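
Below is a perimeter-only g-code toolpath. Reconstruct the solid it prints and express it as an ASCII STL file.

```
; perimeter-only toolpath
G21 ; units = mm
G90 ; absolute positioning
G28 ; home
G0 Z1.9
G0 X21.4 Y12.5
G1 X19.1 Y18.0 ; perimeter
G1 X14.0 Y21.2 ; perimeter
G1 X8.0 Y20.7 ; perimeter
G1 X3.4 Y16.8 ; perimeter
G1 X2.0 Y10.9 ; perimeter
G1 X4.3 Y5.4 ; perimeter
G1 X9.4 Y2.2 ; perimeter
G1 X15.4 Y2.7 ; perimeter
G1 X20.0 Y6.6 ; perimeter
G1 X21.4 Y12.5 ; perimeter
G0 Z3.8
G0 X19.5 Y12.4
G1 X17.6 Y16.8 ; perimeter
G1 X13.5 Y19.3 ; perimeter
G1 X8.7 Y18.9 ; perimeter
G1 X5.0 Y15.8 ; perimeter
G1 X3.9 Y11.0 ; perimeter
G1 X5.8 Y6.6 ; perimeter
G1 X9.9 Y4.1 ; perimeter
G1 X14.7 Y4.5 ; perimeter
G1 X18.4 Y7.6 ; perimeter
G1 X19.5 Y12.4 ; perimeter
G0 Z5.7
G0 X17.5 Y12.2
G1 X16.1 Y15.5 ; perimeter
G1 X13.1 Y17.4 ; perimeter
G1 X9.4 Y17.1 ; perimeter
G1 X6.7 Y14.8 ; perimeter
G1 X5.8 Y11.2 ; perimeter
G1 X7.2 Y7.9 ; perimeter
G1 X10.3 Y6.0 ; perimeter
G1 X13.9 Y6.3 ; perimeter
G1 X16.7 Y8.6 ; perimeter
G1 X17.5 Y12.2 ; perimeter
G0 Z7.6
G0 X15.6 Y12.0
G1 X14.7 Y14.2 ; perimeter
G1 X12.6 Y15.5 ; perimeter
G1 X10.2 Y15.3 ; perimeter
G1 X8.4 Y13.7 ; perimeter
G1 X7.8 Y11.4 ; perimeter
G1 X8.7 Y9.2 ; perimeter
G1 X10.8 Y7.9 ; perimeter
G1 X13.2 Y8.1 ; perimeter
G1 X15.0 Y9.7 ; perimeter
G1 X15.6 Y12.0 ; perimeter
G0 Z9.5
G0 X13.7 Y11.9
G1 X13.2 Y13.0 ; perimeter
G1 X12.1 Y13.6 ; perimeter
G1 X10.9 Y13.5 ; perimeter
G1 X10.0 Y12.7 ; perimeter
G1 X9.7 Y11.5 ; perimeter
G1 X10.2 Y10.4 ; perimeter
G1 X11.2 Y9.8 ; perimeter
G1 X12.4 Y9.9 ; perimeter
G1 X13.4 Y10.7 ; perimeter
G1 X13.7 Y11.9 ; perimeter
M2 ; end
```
solid part
  facet normal 0.0000 0.0000 -1.0000
    outer loop
      vertex 14.4 23.1 0.0
      vertex 20.6 19.3 0.0
      vertex 23.4 12.7 0.0
    endloop
  endfacet
  facet normal 0.0000 0.0000 -1.0000
    outer loop
      vertex 7.2 22.5 0.0
      vertex 14.4 23.1 0.0
      vertex 23.4 12.7 0.0
    endloop
  endfacet
  facet normal 0.0000 0.0000 -1.0000
    outer loop
      vertex 1.7 17.8 0.0
      vertex 7.2 22.5 0.0
      vertex 23.4 12.7 0.0
    endloop
  endfacet
  facet normal 0.0000 0.0000 -1.0000
    outer loop
      vertex 0.0 10.7 0.0
      vertex 1.7 17.8 0.0
      vertex 23.4 12.7 0.0
    endloop
  endfacet
  facet normal 0.0000 0.0000 -1.0000
    outer loop
      vertex 2.8 4.1 0.0
      vertex 0.0 10.7 0.0
      vertex 23.4 12.7 0.0
    endloop
  endfacet
  facet normal 0.0000 0.0000 -1.0000
    outer loop
      vertex 9.0 0.3 0.0
      vertex 2.8 4.1 0.0
      vertex 23.4 12.7 0.0
    endloop
  endfacet
  facet normal 0.0000 0.0000 -1.0000
    outer loop
      vertex 16.2 0.9 0.0
      vertex 9.0 0.3 0.0
      vertex 23.4 12.7 0.0
    endloop
  endfacet
  facet normal 0.0000 0.0000 -1.0000
    outer loop
      vertex 21.7 5.6 0.0
      vertex 16.2 0.9 0.0
      vertex 23.4 12.7 0.0
    endloop
  endfacet
  facet normal 0.6578 0.2791 0.6996
    outer loop
      vertex 23.4 12.7 0.0
      vertex 20.6 19.3 0.0
      vertex 11.7 11.7 11.4
    endloop
  endfacet
  facet normal 0.3739 0.6100 0.6986
    outer loop
      vertex 20.6 19.3 0.0
      vertex 14.4 23.1 0.0
      vertex 11.7 11.7 11.4
    endloop
  endfacet
  facet normal -0.0594 0.7129 0.6988
    outer loop
      vertex 14.4 23.1 0.0
      vertex 7.2 22.5 0.0
      vertex 11.7 11.7 11.4
    endloop
  endfacet
  facet normal -0.4648 0.5439 0.6987
    outer loop
      vertex 7.2 22.5 0.0
      vertex 1.7 17.8 0.0
      vertex 11.7 11.7 11.4
    endloop
  endfacet
  facet normal -0.6954 0.1665 0.6991
    outer loop
      vertex 1.7 17.8 0.0
      vertex 0.0 10.7 0.0
      vertex 11.7 11.7 11.4
    endloop
  endfacet
  facet normal -0.6578 -0.2791 0.6996
    outer loop
      vertex 0.0 10.7 0.0
      vertex 2.8 4.1 0.0
      vertex 11.7 11.7 11.4
    endloop
  endfacet
  facet normal -0.3739 -0.6100 0.6986
    outer loop
      vertex 2.8 4.1 0.0
      vertex 9.0 0.3 0.0
      vertex 11.7 11.7 11.4
    endloop
  endfacet
  facet normal 0.0594 -0.7129 0.6988
    outer loop
      vertex 9.0 0.3 0.0
      vertex 16.2 0.9 0.0
      vertex 11.7 11.7 11.4
    endloop
  endfacet
  facet normal 0.4648 -0.5439 0.6987
    outer loop
      vertex 16.2 0.9 0.0
      vertex 21.7 5.6 0.0
      vertex 11.7 11.7 11.4
    endloop
  endfacet
  facet normal 0.6954 -0.1665 0.6991
    outer loop
      vertex 21.7 5.6 0.0
      vertex 23.4 12.7 0.0
      vertex 11.7 11.7 11.4
    endloop
  endfacet
endsolid part

The G0 Z moves step by Δz≈1.9 mm. The G1 loops shrink linearly with z, so the solid tapers from its base footprint up to z≈11.4. Closing with a flat bottom cap and the tapered top and triangulating gives 18 facets — a regular 10-sided pyramid, base circumscribed radius ≈ 11.7 mm, apex at z ≈ 11.4 mm.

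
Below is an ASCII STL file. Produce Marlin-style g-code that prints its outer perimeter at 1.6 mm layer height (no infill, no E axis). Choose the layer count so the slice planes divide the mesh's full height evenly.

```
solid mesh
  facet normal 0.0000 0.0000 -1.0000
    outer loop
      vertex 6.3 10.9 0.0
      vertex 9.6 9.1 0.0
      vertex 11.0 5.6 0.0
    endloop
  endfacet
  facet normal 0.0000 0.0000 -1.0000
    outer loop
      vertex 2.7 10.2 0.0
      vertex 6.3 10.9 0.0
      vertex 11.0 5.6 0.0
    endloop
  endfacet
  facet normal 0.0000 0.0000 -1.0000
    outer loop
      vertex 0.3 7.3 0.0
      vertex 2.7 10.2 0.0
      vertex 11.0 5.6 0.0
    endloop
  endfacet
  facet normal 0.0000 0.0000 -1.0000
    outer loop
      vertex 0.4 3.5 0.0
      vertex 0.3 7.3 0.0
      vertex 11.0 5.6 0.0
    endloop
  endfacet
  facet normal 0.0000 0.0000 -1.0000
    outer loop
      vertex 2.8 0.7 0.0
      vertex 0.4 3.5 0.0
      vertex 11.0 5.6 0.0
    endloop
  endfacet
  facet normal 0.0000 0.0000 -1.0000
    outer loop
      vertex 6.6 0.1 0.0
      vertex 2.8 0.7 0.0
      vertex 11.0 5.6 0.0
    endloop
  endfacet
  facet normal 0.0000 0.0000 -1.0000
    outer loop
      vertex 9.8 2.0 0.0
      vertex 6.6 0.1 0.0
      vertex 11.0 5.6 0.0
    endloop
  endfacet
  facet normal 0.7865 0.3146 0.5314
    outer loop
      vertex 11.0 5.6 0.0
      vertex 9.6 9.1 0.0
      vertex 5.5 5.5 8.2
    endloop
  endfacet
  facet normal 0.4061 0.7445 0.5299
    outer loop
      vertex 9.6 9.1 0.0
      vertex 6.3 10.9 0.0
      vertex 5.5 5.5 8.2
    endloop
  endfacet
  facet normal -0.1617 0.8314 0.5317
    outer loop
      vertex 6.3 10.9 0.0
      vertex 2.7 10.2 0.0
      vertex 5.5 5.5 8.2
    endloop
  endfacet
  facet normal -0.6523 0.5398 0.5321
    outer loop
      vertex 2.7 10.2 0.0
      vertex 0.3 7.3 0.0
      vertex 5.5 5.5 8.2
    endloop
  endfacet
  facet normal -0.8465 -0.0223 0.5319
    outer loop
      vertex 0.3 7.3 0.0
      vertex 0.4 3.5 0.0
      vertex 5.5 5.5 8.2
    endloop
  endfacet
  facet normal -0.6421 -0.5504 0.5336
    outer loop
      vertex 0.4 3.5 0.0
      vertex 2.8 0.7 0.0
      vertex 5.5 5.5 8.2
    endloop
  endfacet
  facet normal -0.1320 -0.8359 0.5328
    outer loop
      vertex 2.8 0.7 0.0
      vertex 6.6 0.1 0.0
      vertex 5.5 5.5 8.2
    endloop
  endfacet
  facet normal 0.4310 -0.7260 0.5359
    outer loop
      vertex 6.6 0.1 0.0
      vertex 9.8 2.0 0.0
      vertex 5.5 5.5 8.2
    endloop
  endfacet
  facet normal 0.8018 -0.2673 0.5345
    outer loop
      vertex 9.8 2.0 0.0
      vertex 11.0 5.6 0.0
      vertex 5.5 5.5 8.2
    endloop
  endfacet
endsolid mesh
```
; perimeter-only toolpath
G21 ; units = mm
G90 ; absolute positioning
G28 ; home
; layer 1
G0 Z1.6
G0 X9.9 Y5.6
G1 X8.8 Y8.4
G1 X6.1 Y9.8
G1 X3.3 Y9.3
G1 X1.3 Y6.9
G1 X1.4 Y3.9
G1 X3.3 Y1.7
G1 X6.4 Y1.2
G1 X8.9 Y2.7
G1 X9.9 Y5.6
; layer 2
G0 Z3.3
G0 X8.8 Y5.6
G1 X8.0 Y7.7
G1 X6.0 Y8.7
G1 X3.8 Y8.3
G1 X2.4 Y6.6
G1 X2.4 Y4.3
G1 X3.9 Y2.6
G1 X6.2 Y2.3
G1 X8.1 Y3.4
G1 X8.8 Y5.6
; layer 3
G0 Z4.9
G0 X7.7 Y5.5
G1 X7.1 Y6.9
G1 X5.8 Y7.7
G1 X4.4 Y7.4
G1 X3.4 Y6.2
G1 X3.5 Y4.7
G1 X4.4 Y3.6
G1 X5.9 Y3.3
G1 X7.2 Y4.1
G1 X7.7 Y5.5
; layer 4
G0 Z6.6
G0 X6.6 Y5.5
G1 X6.3 Y6.2
G1 X5.7 Y6.6
G1 X4.9 Y6.4
G1 X4.5 Y5.9
G1 X4.5 Y5.1
G1 X5.0 Y4.5
G1 X5.7 Y4.4
G1 X6.4 Y4.8
G1 X6.6 Y5.5
M2 ; end

The solid is a regular 9-sided pyramid, base circumscribed radius ≈ 5.5 mm, apex at z ≈ 8.2 mm. Slicing at Δz = 1.6 mm — 5 equal slices spanning the solid's height, so layer i sits at z = i·h/5 — gives 4 non-empty perimeters. Each is a 9-segment closed polygon; G0 lifts to the layer z and rapids to the start vertex, then G1 traces the edges. The cross-section shrinks linearly with z (the slice at the apex is degenerate and omitted).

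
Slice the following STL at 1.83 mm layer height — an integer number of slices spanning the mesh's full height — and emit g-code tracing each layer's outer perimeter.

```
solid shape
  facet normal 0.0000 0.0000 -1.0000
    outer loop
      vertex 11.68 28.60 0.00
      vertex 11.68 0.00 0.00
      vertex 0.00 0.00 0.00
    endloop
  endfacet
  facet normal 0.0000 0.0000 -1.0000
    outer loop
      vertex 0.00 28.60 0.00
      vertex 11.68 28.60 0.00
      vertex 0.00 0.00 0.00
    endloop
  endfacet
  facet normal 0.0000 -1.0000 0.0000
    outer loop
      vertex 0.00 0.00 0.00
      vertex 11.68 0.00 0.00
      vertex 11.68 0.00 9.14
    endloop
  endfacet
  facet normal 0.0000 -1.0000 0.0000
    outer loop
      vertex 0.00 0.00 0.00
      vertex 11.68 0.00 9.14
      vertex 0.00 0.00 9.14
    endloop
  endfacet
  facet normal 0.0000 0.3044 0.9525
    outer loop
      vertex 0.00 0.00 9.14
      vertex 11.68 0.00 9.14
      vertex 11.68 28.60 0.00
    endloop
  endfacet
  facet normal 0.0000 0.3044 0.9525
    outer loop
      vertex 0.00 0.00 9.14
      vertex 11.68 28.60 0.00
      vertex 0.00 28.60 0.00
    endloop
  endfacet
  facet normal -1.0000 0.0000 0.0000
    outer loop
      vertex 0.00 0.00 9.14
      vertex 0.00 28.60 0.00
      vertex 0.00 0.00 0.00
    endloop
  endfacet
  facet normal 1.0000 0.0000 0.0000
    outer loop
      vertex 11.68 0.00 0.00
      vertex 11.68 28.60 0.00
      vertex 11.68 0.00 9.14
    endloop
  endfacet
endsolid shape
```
; perimeter-only toolpath
G21 ; units = mm
G90 ; absolute positioning
G28 ; home
; layer 1
G0 Z1.83
G0 X0.00 Y0.00
G1 X11.68 Y0.00
G1 X11.68 Y22.88
G1 X0.00 Y22.88
G1 X0.00 Y0.00
; layer 2
G0 Z3.66
G0 X0.00 Y0.00
G1 X11.68 Y0.00
G1 X11.68 Y17.16
G1 X0.00 Y17.16
G1 X0.00 Y0.00
; layer 3
G0 Z5.48
G0 X0.00 Y0.00
G1 X11.68 Y0.00
G1 X11.68 Y11.44
G1 X0.00 Y11.44
G1 X0.00 Y0.00
; layer 4
G0 Z7.31
G0 X0.00 Y0.00
G1 X11.68 Y0.00
G1 X11.68 Y5.72
G1 X0.00 Y5.72
G1 X0.00 Y0.00
M2 ; end

The solid is a wedge (ramp): 11.7 × 28.6 mm base, rising to 9.14 mm along the y=0 edge and sloping linearly to z=0 at y=28.6. Slicing at Δz = 1.83 mm — 5 equal slices spanning the solid's height, so layer i sits at z = i·h/5 — gives 4 non-empty perimeters. Each is a 4-segment closed polygon; G0 lifts to the layer z and rapids to the start vertex, then G1 traces the edges. The cross-section shrinks linearly with z (the slice at the apex is degenerate and omitted).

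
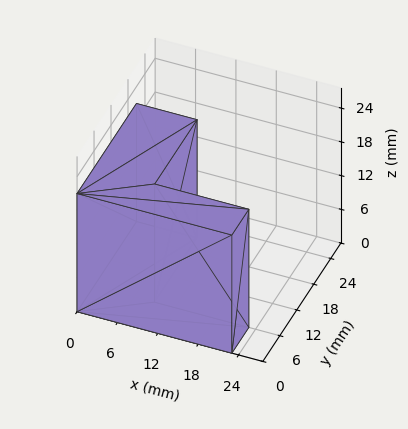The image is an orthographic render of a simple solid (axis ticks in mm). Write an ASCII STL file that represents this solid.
Reading the render: the shape is an L-shaped prism: outer 23 × 21 mm, arm thicknesses ≈ 6 mm (horizontal) and 9 mm (vertical), extruded 21 mm in z (dimensions read to the nearest mm from the axis ticks). For the STL, each face is triangulated and given an outward normal.

solid part
  facet normal 0.0000 0.0000 -1.0000
    outer loop
      vertex 23.000 6.000 0.000
      vertex 23.000 0.000 0.000
      vertex 0.000 0.000 0.000
    endloop
  endfacet
  facet normal 0.0000 0.0000 -1.0000
    outer loop
      vertex 9.000 6.000 0.000
      vertex 23.000 6.000 0.000
      vertex 0.000 0.000 0.000
    endloop
  endfacet
  facet normal 0.0000 0.0000 -1.0000
    outer loop
      vertex 9.000 21.000 0.000
      vertex 9.000 6.000 0.000
      vertex 0.000 0.000 0.000
    endloop
  endfacet
  facet normal 0.0000 0.0000 -1.0000
    outer loop
      vertex 0.000 21.000 0.000
      vertex 9.000 21.000 0.000
      vertex 0.000 0.000 0.000
    endloop
  endfacet
  facet normal 0.0000 0.0000 1.0000
    outer loop
      vertex 0.000 0.000 21.000
      vertex 23.000 0.000 21.000
      vertex 23.000 6.000 21.000
    endloop
  endfacet
  facet normal 0.0000 0.0000 1.0000
    outer loop
      vertex 0.000 0.000 21.000
      vertex 23.000 6.000 21.000
      vertex 9.000 6.000 21.000
    endloop
  endfacet
  facet normal 0.0000 0.0000 1.0000
    outer loop
      vertex 0.000 0.000 21.000
      vertex 9.000 6.000 21.000
      vertex 9.000 21.000 21.000
    endloop
  endfacet
  facet normal 0.0000 0.0000 1.0000
    outer loop
      vertex 0.000 0.000 21.000
      vertex 9.000 21.000 21.000
      vertex 0.000 21.000 21.000
    endloop
  endfacet
  facet normal 0.0000 -1.0000 0.0000
    outer loop
      vertex 0.000 0.000 0.000
      vertex 23.000 0.000 0.000
      vertex 23.000 0.000 21.000
    endloop
  endfacet
  facet normal 0.0000 -1.0000 0.0000
    outer loop
      vertex 0.000 0.000 0.000
      vertex 23.000 0.000 21.000
      vertex 0.000 0.000 21.000
    endloop
  endfacet
  facet normal 1.0000 0.0000 0.0000
    outer loop
      vertex 23.000 0.000 0.000
      vertex 23.000 6.000 0.000
      vertex 23.000 6.000 21.000
    endloop
  endfacet
  facet normal 1.0000 0.0000 0.0000
    outer loop
      vertex 23.000 0.000 0.000
      vertex 23.000 6.000 21.000
      vertex 23.000 0.000 21.000
    endloop
  endfacet
  facet normal 0.0000 1.0000 0.0000
    outer loop
      vertex 23.000 6.000 0.000
      vertex 9.000 6.000 0.000
      vertex 9.000 6.000 21.000
    endloop
  endfacet
  facet normal 0.0000 1.0000 0.0000
    outer loop
      vertex 23.000 6.000 0.000
      vertex 9.000 6.000 21.000
      vertex 23.000 6.000 21.000
    endloop
  endfacet
  facet normal 1.0000 0.0000 0.0000
    outer loop
      vertex 9.000 6.000 0.000
      vertex 9.000 21.000 0.000
      vertex 9.000 21.000 21.000
    endloop
  endfacet
  facet normal 1.0000 0.0000 0.0000
    outer loop
      vertex 9.000 6.000 0.000
      vertex 9.000 21.000 21.000
      vertex 9.000 6.000 21.000
    endloop
  endfacet
  facet normal 0.0000 1.0000 0.0000
    outer loop
      vertex 9.000 21.000 0.000
      vertex 0.000 21.000 0.000
      vertex 0.000 21.000 21.000
    endloop
  endfacet
  facet normal 0.0000 1.0000 0.0000
    outer loop
      vertex 9.000 21.000 0.000
      vertex 0.000 21.000 21.000
      vertex 9.000 21.000 21.000
    endloop
  endfacet
  facet normal -1.0000 0.0000 0.0000
    outer loop
      vertex 0.000 21.000 0.000
      vertex 0.000 0.000 0.000
      vertex 0.000 0.000 21.000
    endloop
  endfacet
  facet normal -1.0000 0.0000 0.0000
    outer loop
      vertex 0.000 21.000 0.000
      vertex 0.000 0.000 21.000
      vertex 0.000 21.000 21.000
    endloop
  endfacet
endsolid part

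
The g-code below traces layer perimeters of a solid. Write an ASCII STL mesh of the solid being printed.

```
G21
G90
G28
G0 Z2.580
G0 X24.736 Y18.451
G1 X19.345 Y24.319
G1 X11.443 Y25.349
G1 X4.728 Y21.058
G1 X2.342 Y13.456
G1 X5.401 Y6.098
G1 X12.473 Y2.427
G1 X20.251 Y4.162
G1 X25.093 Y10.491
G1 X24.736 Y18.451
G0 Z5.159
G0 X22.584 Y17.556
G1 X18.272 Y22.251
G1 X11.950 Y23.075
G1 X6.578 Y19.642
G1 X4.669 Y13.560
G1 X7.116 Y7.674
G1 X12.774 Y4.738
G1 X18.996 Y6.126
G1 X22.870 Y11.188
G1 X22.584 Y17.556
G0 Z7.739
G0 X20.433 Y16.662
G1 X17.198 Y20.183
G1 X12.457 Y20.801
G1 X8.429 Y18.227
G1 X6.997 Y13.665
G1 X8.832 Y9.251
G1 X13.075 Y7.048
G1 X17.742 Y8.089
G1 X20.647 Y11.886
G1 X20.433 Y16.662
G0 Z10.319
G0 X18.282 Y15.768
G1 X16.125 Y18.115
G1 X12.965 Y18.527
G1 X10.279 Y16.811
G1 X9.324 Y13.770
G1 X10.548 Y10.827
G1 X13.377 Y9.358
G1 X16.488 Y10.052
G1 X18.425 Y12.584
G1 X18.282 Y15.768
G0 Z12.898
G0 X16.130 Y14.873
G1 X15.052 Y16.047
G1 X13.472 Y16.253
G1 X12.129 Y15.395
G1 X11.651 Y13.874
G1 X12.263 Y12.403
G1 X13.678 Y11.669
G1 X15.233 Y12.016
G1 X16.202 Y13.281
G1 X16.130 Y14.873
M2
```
solid part
  facet normal 0.0000 0.0000 -1.0000
    outer loop
      vertex 10.936 27.623 0.000
      vertex 20.418 26.387 0.000
      vertex 26.887 19.345 0.000
    endloop
  endfacet
  facet normal 0.0000 0.0000 -1.0000
    outer loop
      vertex 2.878 22.474 0.000
      vertex 10.936 27.623 0.000
      vertex 26.887 19.345 0.000
    endloop
  endfacet
  facet normal 0.0000 0.0000 -1.0000
    outer loop
      vertex 0.014 13.351 0.000
      vertex 2.878 22.474 0.000
      vertex 26.887 19.345 0.000
    endloop
  endfacet
  facet normal 0.0000 0.0000 -1.0000
    outer loop
      vertex 3.685 4.522 0.000
      vertex 0.014 13.351 0.000
      vertex 26.887 19.345 0.000
    endloop
  endfacet
  facet normal 0.0000 0.0000 -1.0000
    outer loop
      vertex 12.172 0.117 0.000
      vertex 3.685 4.522 0.000
      vertex 26.887 19.345 0.000
    endloop
  endfacet
  facet normal 0.0000 0.0000 -1.0000
    outer loop
      vertex 21.505 2.199 0.000
      vertex 12.172 0.117 0.000
      vertex 26.887 19.345 0.000
    endloop
  endfacet
  facet normal 0.0000 0.0000 -1.0000
    outer loop
      vertex 27.316 9.793 0.000
      vertex 21.505 2.199 0.000
      vertex 26.887 19.345 0.000
    endloop
  endfacet
  facet normal 0.5615 0.5158 0.6471
    outer loop
      vertex 26.887 19.345 0.000
      vertex 20.418 26.387 0.000
      vertex 13.979 13.979 15.478
    endloop
  endfacet
  facet normal 0.0986 0.7560 0.6471
    outer loop
      vertex 20.418 26.387 0.000
      vertex 10.936 27.623 0.000
      vertex 13.979 13.979 15.478
    endloop
  endfacet
  facet normal -0.4105 0.6425 0.6471
    outer loop
      vertex 10.936 27.623 0.000
      vertex 2.878 22.474 0.000
      vertex 13.979 13.979 15.478
    endloop
  endfacet
  facet normal -0.7274 0.2284 0.6471
    outer loop
      vertex 2.878 22.474 0.000
      vertex 0.014 13.351 0.000
      vertex 13.979 13.979 15.478
    endloop
  endfacet
  facet normal -0.7040 -0.2927 0.6471
    outer loop
      vertex 0.014 13.351 0.000
      vertex 3.685 4.522 0.000
      vertex 13.979 13.979 15.478
    endloop
  endfacet
  facet normal -0.3512 -0.6767 0.6471
    outer loop
      vertex 3.685 4.522 0.000
      vertex 12.172 0.117 0.000
      vertex 13.979 13.979 15.478
    endloop
  endfacet
  facet normal 0.1660 -0.7441 0.6471
    outer loop
      vertex 12.172 0.117 0.000
      vertex 21.505 2.199 0.000
      vertex 13.979 13.979 15.478
    endloop
  endfacet
  facet normal 0.6055 -0.4633 0.6471
    outer loop
      vertex 21.505 2.199 0.000
      vertex 27.316 9.793 0.000
      vertex 13.979 13.979 15.478
    endloop
  endfacet
  facet normal 0.7617 0.0342 0.6471
    outer loop
      vertex 27.316 9.793 0.000
      vertex 26.887 19.345 0.000
      vertex 13.979 13.979 15.478
    endloop
  endfacet
endsolid part

The G0 Z moves step by Δz≈2.580 mm. The G1 loops shrink linearly with z, so the solid tapers from its base footprint up to z≈15.5. Closing with a flat bottom cap and the tapered top and triangulating gives 16 facets — a regular 9-sided pyramid, base circumscribed radius ≈ 14 mm, apex at z ≈ 15.5 mm.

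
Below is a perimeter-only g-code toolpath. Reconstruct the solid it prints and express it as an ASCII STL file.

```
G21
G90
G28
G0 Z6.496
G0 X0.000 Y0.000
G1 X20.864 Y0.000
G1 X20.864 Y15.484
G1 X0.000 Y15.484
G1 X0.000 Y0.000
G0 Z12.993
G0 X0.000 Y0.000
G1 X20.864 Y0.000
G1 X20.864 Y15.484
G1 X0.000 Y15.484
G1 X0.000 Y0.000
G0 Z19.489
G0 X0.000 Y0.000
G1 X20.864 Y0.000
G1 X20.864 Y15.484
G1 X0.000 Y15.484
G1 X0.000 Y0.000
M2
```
solid part
  facet normal 0.0000 0.0000 -1.0000
    outer loop
      vertex 20.864 15.484 0.000
      vertex 20.864 0.000 0.000
      vertex 0.000 0.000 0.000
    endloop
  endfacet
  facet normal 0.0000 0.0000 -1.0000
    outer loop
      vertex 0.000 15.484 0.000
      vertex 20.864 15.484 0.000
      vertex 0.000 0.000 0.000
    endloop
  endfacet
  facet normal 0.0000 0.0000 1.0000
    outer loop
      vertex 0.000 0.000 19.489
      vertex 20.864 0.000 19.489
      vertex 20.864 15.484 19.489
    endloop
  endfacet
  facet normal 0.0000 0.0000 1.0000
    outer loop
      vertex 0.000 0.000 19.489
      vertex 20.864 15.484 19.489
      vertex 0.000 15.484 19.489
    endloop
  endfacet
  facet normal 0.0000 -1.0000 0.0000
    outer loop
      vertex 0.000 0.000 0.000
      vertex 20.864 0.000 0.000
      vertex 20.864 0.000 19.489
    endloop
  endfacet
  facet normal 0.0000 -1.0000 0.0000
    outer loop
      vertex 0.000 0.000 0.000
      vertex 20.864 0.000 19.489
      vertex 0.000 0.000 19.489
    endloop
  endfacet
  facet normal 0.0000 1.0000 0.0000
    outer loop
      vertex 20.864 15.484 19.489
      vertex 20.864 15.484 0.000
      vertex 0.000 15.484 0.000
    endloop
  endfacet
  facet normal 0.0000 1.0000 0.0000
    outer loop
      vertex 0.000 15.484 19.489
      vertex 20.864 15.484 19.489
      vertex 0.000 15.484 0.000
    endloop
  endfacet
  facet normal -1.0000 0.0000 0.0000
    outer loop
      vertex 0.000 15.484 19.489
      vertex 0.000 15.484 0.000
      vertex 0.000 0.000 0.000
    endloop
  endfacet
  facet normal -1.0000 0.0000 0.0000
    outer loop
      vertex 0.000 0.000 19.489
      vertex 0.000 15.484 19.489
      vertex 0.000 0.000 0.000
    endloop
  endfacet
  facet normal 1.0000 0.0000 0.0000
    outer loop
      vertex 20.864 0.000 0.000
      vertex 20.864 15.484 0.000
      vertex 20.864 15.484 19.489
    endloop
  endfacet
  facet normal 1.0000 0.0000 0.0000
    outer loop
      vertex 20.864 0.000 0.000
      vertex 20.864 15.484 19.489
      vertex 20.864 0.000 19.489
    endloop
  endfacet
endsolid part

The G0 Z moves step by Δz≈6.496 mm. Every layer's G1 loop is the same polygon, so the solid is a straight extrusion of it from z=0 to z≈19.5. Closing with flat bottom and top caps and triangulating gives 12 facets — a rectangular box, roughly 20.9 × 15.5 mm footprint and 19.5 mm tall.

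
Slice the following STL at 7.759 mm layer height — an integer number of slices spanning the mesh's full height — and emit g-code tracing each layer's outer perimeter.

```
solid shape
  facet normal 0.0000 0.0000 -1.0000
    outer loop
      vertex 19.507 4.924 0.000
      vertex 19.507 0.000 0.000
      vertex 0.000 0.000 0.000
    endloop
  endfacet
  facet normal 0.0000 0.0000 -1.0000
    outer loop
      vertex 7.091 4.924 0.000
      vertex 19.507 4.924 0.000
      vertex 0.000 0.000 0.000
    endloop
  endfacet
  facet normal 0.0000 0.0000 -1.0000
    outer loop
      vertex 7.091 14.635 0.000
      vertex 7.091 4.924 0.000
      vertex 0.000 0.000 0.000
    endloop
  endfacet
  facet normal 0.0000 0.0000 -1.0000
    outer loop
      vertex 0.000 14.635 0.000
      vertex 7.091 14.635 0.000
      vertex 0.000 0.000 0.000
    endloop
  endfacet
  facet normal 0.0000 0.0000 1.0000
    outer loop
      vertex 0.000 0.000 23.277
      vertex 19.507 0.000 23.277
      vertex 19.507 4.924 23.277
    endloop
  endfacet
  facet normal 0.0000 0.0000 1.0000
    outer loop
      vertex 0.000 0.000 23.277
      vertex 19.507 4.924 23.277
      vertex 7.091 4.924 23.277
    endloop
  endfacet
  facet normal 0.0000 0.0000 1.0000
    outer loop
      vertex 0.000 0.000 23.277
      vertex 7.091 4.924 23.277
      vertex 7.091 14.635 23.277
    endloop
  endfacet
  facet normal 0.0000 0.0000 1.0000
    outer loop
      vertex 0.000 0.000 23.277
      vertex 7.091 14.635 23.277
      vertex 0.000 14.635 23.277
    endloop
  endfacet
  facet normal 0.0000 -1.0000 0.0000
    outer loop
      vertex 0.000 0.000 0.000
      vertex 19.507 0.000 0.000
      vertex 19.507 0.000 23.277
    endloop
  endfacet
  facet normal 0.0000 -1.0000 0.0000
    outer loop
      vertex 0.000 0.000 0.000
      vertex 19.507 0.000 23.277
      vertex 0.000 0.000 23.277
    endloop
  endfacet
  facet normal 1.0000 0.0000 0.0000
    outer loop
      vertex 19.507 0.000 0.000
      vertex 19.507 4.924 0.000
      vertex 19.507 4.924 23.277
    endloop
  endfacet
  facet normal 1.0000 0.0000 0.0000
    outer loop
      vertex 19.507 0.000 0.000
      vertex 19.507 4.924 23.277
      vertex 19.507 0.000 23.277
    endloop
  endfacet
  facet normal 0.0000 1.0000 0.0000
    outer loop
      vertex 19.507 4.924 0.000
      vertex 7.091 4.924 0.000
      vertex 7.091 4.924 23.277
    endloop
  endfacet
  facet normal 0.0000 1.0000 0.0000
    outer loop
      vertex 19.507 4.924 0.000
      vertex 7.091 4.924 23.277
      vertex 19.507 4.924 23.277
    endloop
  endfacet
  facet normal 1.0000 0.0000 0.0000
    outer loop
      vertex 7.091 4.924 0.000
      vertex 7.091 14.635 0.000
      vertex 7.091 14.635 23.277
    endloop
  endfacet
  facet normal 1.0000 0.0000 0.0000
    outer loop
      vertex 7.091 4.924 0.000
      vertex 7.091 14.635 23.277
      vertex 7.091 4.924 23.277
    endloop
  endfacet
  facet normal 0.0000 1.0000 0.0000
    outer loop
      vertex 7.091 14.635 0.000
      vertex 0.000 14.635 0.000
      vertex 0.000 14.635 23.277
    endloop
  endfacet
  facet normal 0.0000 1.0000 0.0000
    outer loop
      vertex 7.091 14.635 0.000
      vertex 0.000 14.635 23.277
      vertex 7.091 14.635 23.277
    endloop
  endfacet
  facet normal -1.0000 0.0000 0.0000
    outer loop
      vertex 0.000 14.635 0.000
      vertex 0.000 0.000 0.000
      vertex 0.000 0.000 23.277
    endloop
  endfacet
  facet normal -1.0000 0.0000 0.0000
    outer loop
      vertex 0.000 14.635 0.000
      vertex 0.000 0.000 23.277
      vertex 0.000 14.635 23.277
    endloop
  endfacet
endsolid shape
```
; perimeter-only toolpath
G21 ; units = mm
G90 ; absolute positioning
G28 ; home
; layer 1
G0 Z7.759
G0 X0.000 Y0.000
G1 X19.507 Y0.000
G1 X19.507 Y4.924
G1 X7.091 Y4.924
G1 X7.091 Y14.635
G1 X0.000 Y14.635
G1 X0.000 Y0.000
; layer 2
G0 Z15.518
G0 X0.000 Y0.000
G1 X19.507 Y0.000
G1 X19.507 Y4.924
G1 X7.091 Y4.924
G1 X7.091 Y14.635
G1 X0.000 Y14.635
G1 X0.000 Y0.000
; layer 3
G0 Z23.277
G0 X0.000 Y0.000
G1 X19.507 Y0.000
G1 X19.507 Y4.924
G1 X7.091 Y4.924
G1 X7.091 Y14.635
G1 X0.000 Y14.635
G1 X0.000 Y0.000
M2 ; end

The solid is an L-shaped prism: outer 19.5 × 14.6 mm, arm thicknesses ≈ 4.92 mm (horizontal) and 7.09 mm (vertical), extruded 23.3 mm in z. Slicing at Δz = 7.759 mm — 3 equal slices spanning the solid's height, so layer i sits at z = i·h/3 — gives 3 non-empty perimeters. Each is a 6-segment closed polygon; G0 lifts to the layer z and rapids to the start vertex, then G1 traces the edges.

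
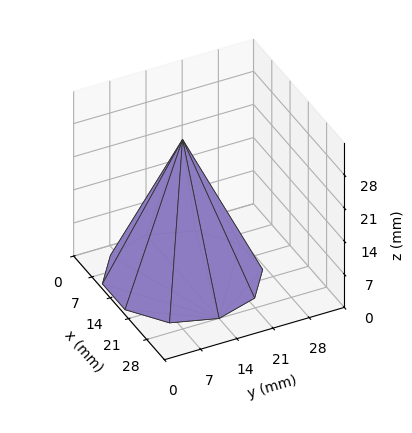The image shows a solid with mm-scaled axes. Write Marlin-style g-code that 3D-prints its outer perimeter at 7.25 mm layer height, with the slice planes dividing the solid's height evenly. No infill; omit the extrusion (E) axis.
Reading the render: the shape is a regular 10-sided pyramid, base circumscribed radius ≈ 14 mm, apex at z ≈ 29 mm (dimensions read to the nearest mm from the axis ticks). For the g-code, the solid's height is divided into equal slices at the stated Δz and each level perimeter traced with G1 moves after a G0 lift.

; perimeter-only toolpath
G21 ; units = mm
G90 ; absolute positioning
G28 ; home
; layer 1
G0 Z7.25
G0 X24.50 Y14.00
G1 X22.50 Y20.17
G1 X17.25 Y23.98
G1 X10.75 Y23.98
G1 X5.50 Y20.17
G1 X3.50 Y14.00
G1 X5.50 Y7.83
G1 X10.75 Y4.02
G1 X17.25 Y4.02
G1 X22.50 Y7.83
G1 X24.50 Y14.00
; layer 2
G0 Z14.50
G0 X21.00 Y14.00
G1 X19.66 Y18.12
G1 X16.16 Y20.66
G1 X11.84 Y20.66
G1 X8.34 Y18.12
G1 X7.00 Y14.00
G1 X8.34 Y9.88
G1 X11.84 Y7.34
G1 X16.16 Y7.34
G1 X19.66 Y9.88
G1 X21.00 Y14.00
; layer 3
G0 Z21.75
G0 X17.50 Y14.00
G1 X16.83 Y16.06
G1 X15.08 Y17.33
G1 X12.92 Y17.33
G1 X11.17 Y16.06
G1 X10.50 Y14.00
G1 X11.17 Y11.94
G1 X12.92 Y10.67
G1 X15.08 Y10.67
G1 X16.83 Y11.94
G1 X17.50 Y14.00
M2 ; end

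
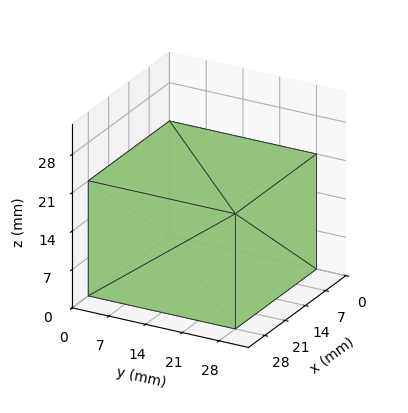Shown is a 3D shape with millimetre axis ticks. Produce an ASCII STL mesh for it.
Reading the render: the shape is a rectangular box, roughly 28 × 28 mm footprint and 21 mm tall (dimensions read to the nearest mm from the axis ticks). For the STL, each face is triangulated and given an outward normal.

solid part
  facet normal 0.0000 0.0000 -1.0000
    outer loop
      vertex 28.00 28.00 0.00
      vertex 28.00 0.00 0.00
      vertex 0.00 0.00 0.00
    endloop
  endfacet
  facet normal 0.0000 0.0000 -1.0000
    outer loop
      vertex 0.00 28.00 0.00
      vertex 28.00 28.00 0.00
      vertex 0.00 0.00 0.00
    endloop
  endfacet
  facet normal 0.0000 0.0000 1.0000
    outer loop
      vertex 0.00 0.00 21.00
      vertex 28.00 0.00 21.00
      vertex 28.00 28.00 21.00
    endloop
  endfacet
  facet normal 0.0000 0.0000 1.0000
    outer loop
      vertex 0.00 0.00 21.00
      vertex 28.00 28.00 21.00
      vertex 0.00 28.00 21.00
    endloop
  endfacet
  facet normal 0.0000 -1.0000 0.0000
    outer loop
      vertex 0.00 0.00 0.00
      vertex 28.00 0.00 0.00
      vertex 28.00 0.00 21.00
    endloop
  endfacet
  facet normal 0.0000 -1.0000 0.0000
    outer loop
      vertex 0.00 0.00 0.00
      vertex 28.00 0.00 21.00
      vertex 0.00 0.00 21.00
    endloop
  endfacet
  facet normal 0.0000 1.0000 0.0000
    outer loop
      vertex 28.00 28.00 21.00
      vertex 28.00 28.00 0.00
      vertex 0.00 28.00 0.00
    endloop
  endfacet
  facet normal 0.0000 1.0000 0.0000
    outer loop
      vertex 0.00 28.00 21.00
      vertex 28.00 28.00 21.00
      vertex 0.00 28.00 0.00
    endloop
  endfacet
  facet normal -1.0000 0.0000 0.0000
    outer loop
      vertex 0.00 28.00 21.00
      vertex 0.00 28.00 0.00
      vertex 0.00 0.00 0.00
    endloop
  endfacet
  facet normal -1.0000 0.0000 0.0000
    outer loop
      vertex 0.00 0.00 21.00
      vertex 0.00 28.00 21.00
      vertex 0.00 0.00 0.00
    endloop
  endfacet
  facet normal 1.0000 0.0000 0.0000
    outer loop
      vertex 28.00 0.00 0.00
      vertex 28.00 28.00 0.00
      vertex 28.00 28.00 21.00
    endloop
  endfacet
  facet normal 1.0000 0.0000 0.0000
    outer loop
      vertex 28.00 0.00 0.00
      vertex 28.00 28.00 21.00
      vertex 28.00 0.00 21.00
    endloop
  endfacet
endsolid part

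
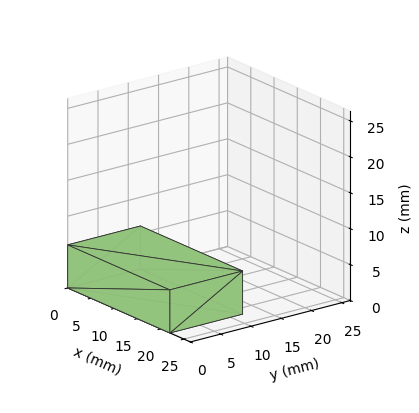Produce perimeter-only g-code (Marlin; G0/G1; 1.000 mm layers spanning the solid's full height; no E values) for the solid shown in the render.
Reading the render: the shape is a rectangular box, roughly 22 × 12 mm footprint and 6 mm tall (dimensions read to the nearest mm from the axis ticks). For the g-code, the solid's height is divided into equal slices at the stated Δz and each level perimeter traced with G1 moves after a G0 lift.

; perimeter-only toolpath
G21 ; units = mm
G90 ; absolute positioning
G28 ; home
; layer 1
G0 Z1.000
G0 X0.000 Y0.000
G1 X22.000 Y0.000
G1 X22.000 Y12.000
G1 X0.000 Y12.000
G1 X0.000 Y0.000
; layer 2
G0 Z2.000
G0 X0.000 Y0.000
G1 X22.000 Y0.000
G1 X22.000 Y12.000
G1 X0.000 Y12.000
G1 X0.000 Y0.000
; layer 3
G0 Z3.000
G0 X0.000 Y0.000
G1 X22.000 Y0.000
G1 X22.000 Y12.000
G1 X0.000 Y12.000
G1 X0.000 Y0.000
; layer 4
G0 Z4.000
G0 X0.000 Y0.000
G1 X22.000 Y0.000
G1 X22.000 Y12.000
G1 X0.000 Y12.000
G1 X0.000 Y0.000
; layer 5
G0 Z5.000
G0 X0.000 Y0.000
G1 X22.000 Y0.000
G1 X22.000 Y12.000
G1 X0.000 Y12.000
G1 X0.000 Y0.000
; layer 6
G0 Z6.000
G0 X0.000 Y0.000
G1 X22.000 Y0.000
G1 X22.000 Y12.000
G1 X0.000 Y12.000
G1 X0.000 Y0.000
M2 ; end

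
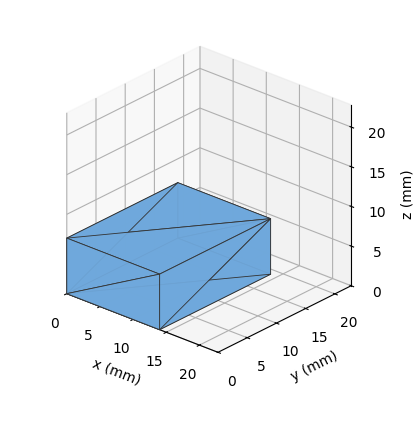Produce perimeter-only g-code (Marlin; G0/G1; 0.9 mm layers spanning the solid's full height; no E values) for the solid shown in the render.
Reading the render: the shape is a rectangular box, roughly 14 × 19 mm footprint and 7 mm tall (dimensions read to the nearest mm from the axis ticks). For the g-code, the solid's height is divided into equal slices at the stated Δz and each level perimeter traced with G1 moves after a G0 lift.

; perimeter-only toolpath
G21 ; units = mm
G90 ; absolute positioning
G28 ; home
; layer 1
G0 Z0.9
G0 X0.0 Y0.0
G1 X14.0 Y0.0
G1 X14.0 Y19.0
G1 X0.0 Y19.0
G1 X0.0 Y0.0
; layer 2
G0 Z1.8
G0 X0.0 Y0.0
G1 X14.0 Y0.0
G1 X14.0 Y19.0
G1 X0.0 Y19.0
G1 X0.0 Y0.0
; layer 3
G0 Z2.6
G0 X0.0 Y0.0
G1 X14.0 Y0.0
G1 X14.0 Y19.0
G1 X0.0 Y19.0
G1 X0.0 Y0.0
; layer 4
G0 Z3.5
G0 X0.0 Y0.0
G1 X14.0 Y0.0
G1 X14.0 Y19.0
G1 X0.0 Y19.0
G1 X0.0 Y0.0
; layer 5
G0 Z4.4
G0 X0.0 Y0.0
G1 X14.0 Y0.0
G1 X14.0 Y19.0
G1 X0.0 Y19.0
G1 X0.0 Y0.0
; layer 6
G0 Z5.2
G0 X0.0 Y0.0
G1 X14.0 Y0.0
G1 X14.0 Y19.0
G1 X0.0 Y19.0
G1 X0.0 Y0.0
; layer 7
G0 Z6.1
G0 X0.0 Y0.0
G1 X14.0 Y0.0
G1 X14.0 Y19.0
G1 X0.0 Y19.0
G1 X0.0 Y0.0
; layer 8
G0 Z7.0
G0 X0.0 Y0.0
G1 X14.0 Y0.0
G1 X14.0 Y19.0
G1 X0.0 Y19.0
G1 X0.0 Y0.0
M2 ; end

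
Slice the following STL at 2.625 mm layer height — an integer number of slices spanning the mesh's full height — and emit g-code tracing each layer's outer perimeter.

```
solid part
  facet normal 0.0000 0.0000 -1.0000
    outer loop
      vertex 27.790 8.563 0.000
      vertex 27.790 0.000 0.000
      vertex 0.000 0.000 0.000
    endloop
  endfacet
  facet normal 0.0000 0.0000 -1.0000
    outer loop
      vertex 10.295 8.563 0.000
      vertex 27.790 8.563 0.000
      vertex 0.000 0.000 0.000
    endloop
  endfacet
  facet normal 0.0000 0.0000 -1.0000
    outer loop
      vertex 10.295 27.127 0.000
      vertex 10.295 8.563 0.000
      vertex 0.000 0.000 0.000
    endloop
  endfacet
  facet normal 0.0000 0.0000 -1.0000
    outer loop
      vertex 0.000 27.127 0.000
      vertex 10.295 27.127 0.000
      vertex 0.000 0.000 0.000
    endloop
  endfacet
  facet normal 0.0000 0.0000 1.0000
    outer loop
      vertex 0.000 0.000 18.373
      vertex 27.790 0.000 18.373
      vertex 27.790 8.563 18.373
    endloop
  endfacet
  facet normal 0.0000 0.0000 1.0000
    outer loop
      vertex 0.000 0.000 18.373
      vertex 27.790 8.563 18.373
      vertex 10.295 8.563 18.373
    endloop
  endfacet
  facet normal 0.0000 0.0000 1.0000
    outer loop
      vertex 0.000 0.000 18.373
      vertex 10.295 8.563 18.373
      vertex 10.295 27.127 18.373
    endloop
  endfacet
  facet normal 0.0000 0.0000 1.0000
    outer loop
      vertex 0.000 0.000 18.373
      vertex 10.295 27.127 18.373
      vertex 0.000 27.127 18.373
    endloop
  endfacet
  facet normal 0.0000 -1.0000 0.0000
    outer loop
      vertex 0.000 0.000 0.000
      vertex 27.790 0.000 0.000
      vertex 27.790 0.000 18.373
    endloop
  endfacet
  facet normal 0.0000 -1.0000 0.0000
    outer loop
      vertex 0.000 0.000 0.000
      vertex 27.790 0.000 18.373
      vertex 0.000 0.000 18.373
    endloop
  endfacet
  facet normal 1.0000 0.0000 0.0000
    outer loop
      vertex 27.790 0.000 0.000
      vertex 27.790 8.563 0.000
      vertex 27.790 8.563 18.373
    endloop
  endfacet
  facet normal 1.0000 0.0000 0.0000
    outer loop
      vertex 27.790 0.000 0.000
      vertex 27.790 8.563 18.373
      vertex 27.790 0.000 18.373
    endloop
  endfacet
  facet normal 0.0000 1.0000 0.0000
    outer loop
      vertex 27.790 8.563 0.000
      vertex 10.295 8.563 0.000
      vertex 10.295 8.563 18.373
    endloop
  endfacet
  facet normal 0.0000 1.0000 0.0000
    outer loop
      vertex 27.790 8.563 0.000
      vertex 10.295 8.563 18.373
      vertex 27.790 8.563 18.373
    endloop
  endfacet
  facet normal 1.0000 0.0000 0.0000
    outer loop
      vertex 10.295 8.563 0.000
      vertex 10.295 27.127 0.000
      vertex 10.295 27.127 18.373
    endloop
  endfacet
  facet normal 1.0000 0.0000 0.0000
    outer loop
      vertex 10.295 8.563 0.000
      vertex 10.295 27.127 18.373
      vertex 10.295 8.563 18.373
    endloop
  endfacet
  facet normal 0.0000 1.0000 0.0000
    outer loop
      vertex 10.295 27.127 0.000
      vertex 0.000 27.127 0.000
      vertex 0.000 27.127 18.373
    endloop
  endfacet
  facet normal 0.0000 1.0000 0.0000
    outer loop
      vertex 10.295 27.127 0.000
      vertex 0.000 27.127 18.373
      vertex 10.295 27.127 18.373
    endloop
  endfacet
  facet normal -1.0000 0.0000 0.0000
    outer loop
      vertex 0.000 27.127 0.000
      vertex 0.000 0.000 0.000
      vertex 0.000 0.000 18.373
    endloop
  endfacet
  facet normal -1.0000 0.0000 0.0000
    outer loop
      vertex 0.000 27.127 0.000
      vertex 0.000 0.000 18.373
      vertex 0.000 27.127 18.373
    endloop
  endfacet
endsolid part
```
; perimeter-only toolpath
G21 ; units = mm
G90 ; absolute positioning
G28 ; home
; layer 1
G0 Z2.625
G0 X0.000 Y0.000
G1 X27.790 Y0.000
G1 X27.790 Y8.563
G1 X10.295 Y8.563
G1 X10.295 Y27.127
G1 X0.000 Y27.127
G1 X0.000 Y0.000
; layer 2
G0 Z5.249
G0 X0.000 Y0.000
G1 X27.790 Y0.000
G1 X27.790 Y8.563
G1 X10.295 Y8.563
G1 X10.295 Y27.127
G1 X0.000 Y27.127
G1 X0.000 Y0.000
; layer 3
G0 Z7.874
G0 X0.000 Y0.000
G1 X27.790 Y0.000
G1 X27.790 Y8.563
G1 X10.295 Y8.563
G1 X10.295 Y27.127
G1 X0.000 Y27.127
G1 X0.000 Y0.000
; layer 4
G0 Z10.499
G0 X0.000 Y0.000
G1 X27.790 Y0.000
G1 X27.790 Y8.563
G1 X10.295 Y8.563
G1 X10.295 Y27.127
G1 X0.000 Y27.127
G1 X0.000 Y0.000
; layer 5
G0 Z13.124
G0 X0.000 Y0.000
G1 X27.790 Y0.000
G1 X27.790 Y8.563
G1 X10.295 Y8.563
G1 X10.295 Y27.127
G1 X0.000 Y27.127
G1 X0.000 Y0.000
; layer 6
G0 Z15.748
G0 X0.000 Y0.000
G1 X27.790 Y0.000
G1 X27.790 Y8.563
G1 X10.295 Y8.563
G1 X10.295 Y27.127
G1 X0.000 Y27.127
G1 X0.000 Y0.000
; layer 7
G0 Z18.373
G0 X0.000 Y0.000
G1 X27.790 Y0.000
G1 X27.790 Y8.563
G1 X10.295 Y8.563
G1 X10.295 Y27.127
G1 X0.000 Y27.127
G1 X0.000 Y0.000
M2 ; end

The solid is an L-shaped prism: outer 27.8 × 27.1 mm, arm thicknesses ≈ 8.56 mm (horizontal) and 10.3 mm (vertical), extruded 18.4 mm in z. Slicing at Δz = 2.625 mm — 7 equal slices spanning the solid's height, so layer i sits at z = i·h/7 — gives 7 non-empty perimeters. Each is a 6-segment closed polygon; G0 lifts to the layer z and rapids to the start vertex, then G1 traces the edges.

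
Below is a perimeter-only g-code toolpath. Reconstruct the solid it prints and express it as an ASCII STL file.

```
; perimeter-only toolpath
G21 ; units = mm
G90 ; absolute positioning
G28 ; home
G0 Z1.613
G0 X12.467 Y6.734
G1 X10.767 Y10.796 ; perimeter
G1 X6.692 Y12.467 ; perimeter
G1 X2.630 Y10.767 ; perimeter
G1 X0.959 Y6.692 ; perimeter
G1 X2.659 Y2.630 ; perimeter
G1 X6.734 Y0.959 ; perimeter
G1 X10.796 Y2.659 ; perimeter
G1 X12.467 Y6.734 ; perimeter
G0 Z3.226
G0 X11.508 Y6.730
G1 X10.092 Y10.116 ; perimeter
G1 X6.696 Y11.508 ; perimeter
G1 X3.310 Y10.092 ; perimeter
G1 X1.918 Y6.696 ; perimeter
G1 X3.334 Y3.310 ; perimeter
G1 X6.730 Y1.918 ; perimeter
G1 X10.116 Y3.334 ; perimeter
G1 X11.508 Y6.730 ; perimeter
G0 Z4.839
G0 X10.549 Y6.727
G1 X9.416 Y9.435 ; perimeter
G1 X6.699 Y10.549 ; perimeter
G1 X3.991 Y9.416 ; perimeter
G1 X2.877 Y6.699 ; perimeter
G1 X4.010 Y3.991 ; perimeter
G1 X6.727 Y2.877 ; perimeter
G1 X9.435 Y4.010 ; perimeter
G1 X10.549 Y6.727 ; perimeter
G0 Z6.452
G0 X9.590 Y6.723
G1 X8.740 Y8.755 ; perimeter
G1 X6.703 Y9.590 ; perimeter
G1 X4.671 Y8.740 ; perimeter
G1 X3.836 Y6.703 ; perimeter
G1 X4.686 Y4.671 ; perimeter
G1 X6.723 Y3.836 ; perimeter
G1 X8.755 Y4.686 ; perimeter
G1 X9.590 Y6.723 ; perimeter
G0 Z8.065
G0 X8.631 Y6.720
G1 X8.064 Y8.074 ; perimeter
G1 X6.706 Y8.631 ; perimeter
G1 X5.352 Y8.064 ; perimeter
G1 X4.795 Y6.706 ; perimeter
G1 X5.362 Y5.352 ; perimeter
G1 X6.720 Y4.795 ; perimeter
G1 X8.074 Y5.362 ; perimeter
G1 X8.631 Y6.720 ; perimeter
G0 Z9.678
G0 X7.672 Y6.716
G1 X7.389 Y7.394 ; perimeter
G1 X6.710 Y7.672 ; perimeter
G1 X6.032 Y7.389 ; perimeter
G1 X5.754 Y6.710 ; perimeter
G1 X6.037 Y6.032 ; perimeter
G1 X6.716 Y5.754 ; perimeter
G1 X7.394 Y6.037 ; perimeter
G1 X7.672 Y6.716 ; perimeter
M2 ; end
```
solid part
  facet normal 0.0000 0.0000 -1.0000
    outer loop
      vertex 6.689 13.426 0.000
      vertex 11.443 11.477 0.000
      vertex 13.426 6.737 0.000
    endloop
  endfacet
  facet normal 0.0000 0.0000 -1.0000
    outer loop
      vertex 1.949 11.443 0.000
      vertex 6.689 13.426 0.000
      vertex 13.426 6.737 0.000
    endloop
  endfacet
  facet normal 0.0000 0.0000 -1.0000
    outer loop
      vertex 0.000 6.689 0.000
      vertex 1.949 11.443 0.000
      vertex 13.426 6.737 0.000
    endloop
  endfacet
  facet normal 0.0000 0.0000 -1.0000
    outer loop
      vertex 1.983 1.949 0.000
      vertex 0.000 6.689 0.000
      vertex 13.426 6.737 0.000
    endloop
  endfacet
  facet normal 0.0000 0.0000 -1.0000
    outer loop
      vertex 6.737 0.000 0.000
      vertex 1.983 1.949 0.000
      vertex 13.426 6.737 0.000
    endloop
  endfacet
  facet normal 0.0000 0.0000 -1.0000
    outer loop
      vertex 11.477 1.983 0.000
      vertex 6.737 0.000 0.000
      vertex 13.426 6.737 0.000
    endloop
  endfacet
  facet normal 0.8086 0.3383 0.4814
    outer loop
      vertex 13.426 6.737 0.000
      vertex 11.443 11.477 0.000
      vertex 6.713 6.713 11.291
    endloop
  endfacet
  facet normal 0.3325 0.8110 0.4814
    outer loop
      vertex 11.443 11.477 0.000
      vertex 6.689 13.426 0.000
      vertex 6.713 6.713 11.291
    endloop
  endfacet
  facet normal -0.3383 0.8086 0.4814
    outer loop
      vertex 6.689 13.426 0.000
      vertex 1.949 11.443 0.000
      vertex 6.713 6.713 11.291
    endloop
  endfacet
  facet normal -0.8110 0.3325 0.4814
    outer loop
      vertex 1.949 11.443 0.000
      vertex 0.000 6.689 0.000
      vertex 6.713 6.713 11.291
    endloop
  endfacet
  facet normal -0.8086 -0.3383 0.4814
    outer loop
      vertex 0.000 6.689 0.000
      vertex 1.983 1.949 0.000
      vertex 6.713 6.713 11.291
    endloop
  endfacet
  facet normal -0.3325 -0.8110 0.4814
    outer loop
      vertex 1.983 1.949 0.000
      vertex 6.737 0.000 0.000
      vertex 6.713 6.713 11.291
    endloop
  endfacet
  facet normal 0.3383 -0.8086 0.4814
    outer loop
      vertex 6.737 0.000 0.000
      vertex 11.477 1.983 0.000
      vertex 6.713 6.713 11.291
    endloop
  endfacet
  facet normal 0.8110 -0.3325 0.4814
    outer loop
      vertex 11.477 1.983 0.000
      vertex 13.426 6.737 0.000
      vertex 6.713 6.713 11.291
    endloop
  endfacet
endsolid part

The G0 Z moves step by Δz≈1.613 mm. The G1 loops shrink linearly with z, so the solid tapers from its base footprint up to z≈11.3. Closing with a flat bottom cap and the tapered top and triangulating gives 14 facets — a regular 8-sided pyramid, base circumscribed radius ≈ 6.71 mm, apex at z ≈ 11.3 mm.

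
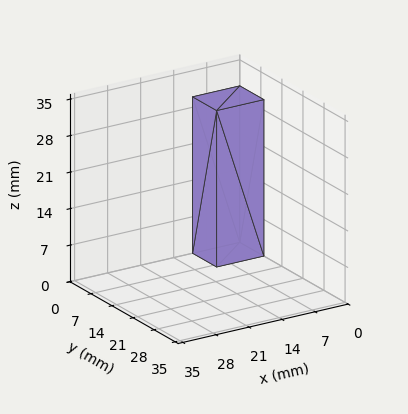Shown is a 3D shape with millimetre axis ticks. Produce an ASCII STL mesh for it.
Reading the render: the shape is a rectangular box, roughly 10 × 8 mm footprint and 30 mm tall (dimensions read to the nearest mm from the axis ticks). For the STL, each face is triangulated and given an outward normal.

solid part
  facet normal 0.0000 0.0000 -1.0000
    outer loop
      vertex 10.0 8.0 0.0
      vertex 10.0 0.0 0.0
      vertex 0.0 0.0 0.0
    endloop
  endfacet
  facet normal 0.0000 0.0000 -1.0000
    outer loop
      vertex 0.0 8.0 0.0
      vertex 10.0 8.0 0.0
      vertex 0.0 0.0 0.0
    endloop
  endfacet
  facet normal 0.0000 0.0000 1.0000
    outer loop
      vertex 0.0 0.0 30.0
      vertex 10.0 0.0 30.0
      vertex 10.0 8.0 30.0
    endloop
  endfacet
  facet normal 0.0000 0.0000 1.0000
    outer loop
      vertex 0.0 0.0 30.0
      vertex 10.0 8.0 30.0
      vertex 0.0 8.0 30.0
    endloop
  endfacet
  facet normal 0.0000 -1.0000 0.0000
    outer loop
      vertex 0.0 0.0 0.0
      vertex 10.0 0.0 0.0
      vertex 10.0 0.0 30.0
    endloop
  endfacet
  facet normal 0.0000 -1.0000 0.0000
    outer loop
      vertex 0.0 0.0 0.0
      vertex 10.0 0.0 30.0
      vertex 0.0 0.0 30.0
    endloop
  endfacet
  facet normal 0.0000 1.0000 0.0000
    outer loop
      vertex 10.0 8.0 30.0
      vertex 10.0 8.0 0.0
      vertex 0.0 8.0 0.0
    endloop
  endfacet
  facet normal 0.0000 1.0000 0.0000
    outer loop
      vertex 0.0 8.0 30.0
      vertex 10.0 8.0 30.0
      vertex 0.0 8.0 0.0
    endloop
  endfacet
  facet normal -1.0000 0.0000 0.0000
    outer loop
      vertex 0.0 8.0 30.0
      vertex 0.0 8.0 0.0
      vertex 0.0 0.0 0.0
    endloop
  endfacet
  facet normal -1.0000 0.0000 0.0000
    outer loop
      vertex 0.0 0.0 30.0
      vertex 0.0 8.0 30.0
      vertex 0.0 0.0 0.0
    endloop
  endfacet
  facet normal 1.0000 0.0000 0.0000
    outer loop
      vertex 10.0 0.0 0.0
      vertex 10.0 8.0 0.0
      vertex 10.0 8.0 30.0
    endloop
  endfacet
  facet normal 1.0000 0.0000 0.0000
    outer loop
      vertex 10.0 0.0 0.0
      vertex 10.0 8.0 30.0
      vertex 10.0 0.0 30.0
    endloop
  endfacet
endsolid part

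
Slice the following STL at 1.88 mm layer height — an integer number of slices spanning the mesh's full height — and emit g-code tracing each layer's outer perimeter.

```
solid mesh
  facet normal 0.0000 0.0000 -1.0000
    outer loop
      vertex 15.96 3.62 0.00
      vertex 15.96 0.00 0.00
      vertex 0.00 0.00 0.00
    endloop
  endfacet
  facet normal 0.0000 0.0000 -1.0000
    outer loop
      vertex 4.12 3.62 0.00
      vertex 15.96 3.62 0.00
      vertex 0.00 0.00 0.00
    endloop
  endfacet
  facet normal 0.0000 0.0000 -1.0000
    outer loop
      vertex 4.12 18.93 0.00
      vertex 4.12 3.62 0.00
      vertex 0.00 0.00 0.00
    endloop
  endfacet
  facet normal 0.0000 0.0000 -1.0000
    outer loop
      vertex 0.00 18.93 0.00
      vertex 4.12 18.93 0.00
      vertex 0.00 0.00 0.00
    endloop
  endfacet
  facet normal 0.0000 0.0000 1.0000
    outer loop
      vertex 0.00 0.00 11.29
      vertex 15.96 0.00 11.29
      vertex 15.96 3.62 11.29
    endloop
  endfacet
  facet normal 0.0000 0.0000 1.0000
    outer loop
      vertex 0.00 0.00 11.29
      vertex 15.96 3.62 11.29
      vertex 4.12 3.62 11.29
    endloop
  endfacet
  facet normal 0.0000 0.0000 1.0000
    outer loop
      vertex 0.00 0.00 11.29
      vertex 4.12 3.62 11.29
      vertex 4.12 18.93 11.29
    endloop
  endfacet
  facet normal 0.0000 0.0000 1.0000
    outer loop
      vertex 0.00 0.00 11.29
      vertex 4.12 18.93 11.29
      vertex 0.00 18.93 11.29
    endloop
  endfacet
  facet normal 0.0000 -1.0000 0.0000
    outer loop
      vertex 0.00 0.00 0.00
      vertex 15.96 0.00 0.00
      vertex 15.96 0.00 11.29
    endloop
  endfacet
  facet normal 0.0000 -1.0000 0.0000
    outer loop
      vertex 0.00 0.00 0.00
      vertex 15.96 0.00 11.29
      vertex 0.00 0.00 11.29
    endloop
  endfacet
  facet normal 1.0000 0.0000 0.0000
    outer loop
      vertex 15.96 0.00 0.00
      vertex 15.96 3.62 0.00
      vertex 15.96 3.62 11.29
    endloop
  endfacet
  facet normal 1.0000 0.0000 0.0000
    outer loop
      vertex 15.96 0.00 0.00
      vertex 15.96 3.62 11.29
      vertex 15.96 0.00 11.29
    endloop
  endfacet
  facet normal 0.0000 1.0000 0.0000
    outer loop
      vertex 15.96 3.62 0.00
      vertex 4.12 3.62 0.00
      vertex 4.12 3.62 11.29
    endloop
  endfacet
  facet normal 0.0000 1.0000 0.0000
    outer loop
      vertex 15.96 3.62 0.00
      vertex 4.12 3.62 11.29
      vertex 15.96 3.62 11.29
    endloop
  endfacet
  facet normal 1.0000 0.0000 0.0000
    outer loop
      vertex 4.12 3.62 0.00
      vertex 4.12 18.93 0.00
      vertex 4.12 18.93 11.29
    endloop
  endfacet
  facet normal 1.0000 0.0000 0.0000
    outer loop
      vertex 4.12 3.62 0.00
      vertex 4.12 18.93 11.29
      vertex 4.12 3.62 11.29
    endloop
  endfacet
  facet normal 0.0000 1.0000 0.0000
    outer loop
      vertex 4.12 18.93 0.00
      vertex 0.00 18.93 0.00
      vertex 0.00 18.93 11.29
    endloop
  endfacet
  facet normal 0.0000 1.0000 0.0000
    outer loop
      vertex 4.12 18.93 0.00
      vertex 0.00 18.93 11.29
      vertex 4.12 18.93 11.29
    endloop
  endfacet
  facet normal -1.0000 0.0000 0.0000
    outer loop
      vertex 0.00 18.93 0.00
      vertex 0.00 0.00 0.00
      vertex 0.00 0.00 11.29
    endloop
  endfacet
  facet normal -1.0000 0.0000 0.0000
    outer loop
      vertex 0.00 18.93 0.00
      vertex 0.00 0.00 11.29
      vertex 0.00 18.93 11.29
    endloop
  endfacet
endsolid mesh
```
; perimeter-only toolpath
G21 ; units = mm
G90 ; absolute positioning
G28 ; home
; layer 1
G0 Z1.88
G0 X0.00 Y0.00
G1 X15.96 Y0.00
G1 X15.96 Y3.62
G1 X4.12 Y3.62
G1 X4.12 Y18.93
G1 X0.00 Y18.93
G1 X0.00 Y0.00
; layer 2
G0 Z3.76
G0 X0.00 Y0.00
G1 X15.96 Y0.00
G1 X15.96 Y3.62
G1 X4.12 Y3.62
G1 X4.12 Y18.93
G1 X0.00 Y18.93
G1 X0.00 Y0.00
; layer 3
G0 Z5.64
G0 X0.00 Y0.00
G1 X15.96 Y0.00
G1 X15.96 Y3.62
G1 X4.12 Y3.62
G1 X4.12 Y18.93
G1 X0.00 Y18.93
G1 X0.00 Y0.00
; layer 4
G0 Z7.53
G0 X0.00 Y0.00
G1 X15.96 Y0.00
G1 X15.96 Y3.62
G1 X4.12 Y3.62
G1 X4.12 Y18.93
G1 X0.00 Y18.93
G1 X0.00 Y0.00
; layer 5
G0 Z9.41
G0 X0.00 Y0.00
G1 X15.96 Y0.00
G1 X15.96 Y3.62
G1 X4.12 Y3.62
G1 X4.12 Y18.93
G1 X0.00 Y18.93
G1 X0.00 Y0.00
; layer 6
G0 Z11.29
G0 X0.00 Y0.00
G1 X15.96 Y0.00
G1 X15.96 Y3.62
G1 X4.12 Y3.62
G1 X4.12 Y18.93
G1 X0.00 Y18.93
G1 X0.00 Y0.00
M2 ; end

The solid is an L-shaped prism: outer 16 × 18.9 mm, arm thicknesses ≈ 3.62 mm (horizontal) and 4.12 mm (vertical), extruded 11.3 mm in z. Slicing at Δz = 1.88 mm — 6 equal slices spanning the solid's height, so layer i sits at z = i·h/6 — gives 6 non-empty perimeters. Each is a 6-segment closed polygon; G0 lifts to the layer z and rapids to the start vertex, then G1 traces the edges.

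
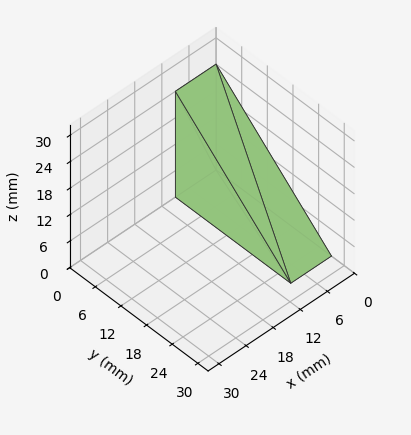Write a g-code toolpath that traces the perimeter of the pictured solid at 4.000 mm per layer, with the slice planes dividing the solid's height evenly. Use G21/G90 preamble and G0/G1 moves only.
Reading the render: the shape is a wedge (ramp): 9 × 27 mm base, rising to 24 mm along the y=0 edge and sloping linearly to z=0 at y=27 (dimensions read to the nearest mm from the axis ticks). For the g-code, the solid's height is divided into equal slices at the stated Δz and each level perimeter traced with G1 moves after a G0 lift.

; perimeter-only toolpath
G21 ; units = mm
G90 ; absolute positioning
G28 ; home
; layer 1
G0 Z4.000
G0 X0.000 Y0.000
G1 X9.000 Y0.000
G1 X9.000 Y22.500
G1 X0.000 Y22.500
G1 X0.000 Y0.000
; layer 2
G0 Z8.000
G0 X0.000 Y0.000
G1 X9.000 Y0.000
G1 X9.000 Y18.000
G1 X0.000 Y18.000
G1 X0.000 Y0.000
; layer 3
G0 Z12.000
G0 X0.000 Y0.000
G1 X9.000 Y0.000
G1 X9.000 Y13.500
G1 X0.000 Y13.500
G1 X0.000 Y0.000
; layer 4
G0 Z16.000
G0 X0.000 Y0.000
G1 X9.000 Y0.000
G1 X9.000 Y9.000
G1 X0.000 Y9.000
G1 X0.000 Y0.000
; layer 5
G0 Z20.000
G0 X0.000 Y0.000
G1 X9.000 Y0.000
G1 X9.000 Y4.500
G1 X0.000 Y4.500
G1 X0.000 Y0.000
M2 ; end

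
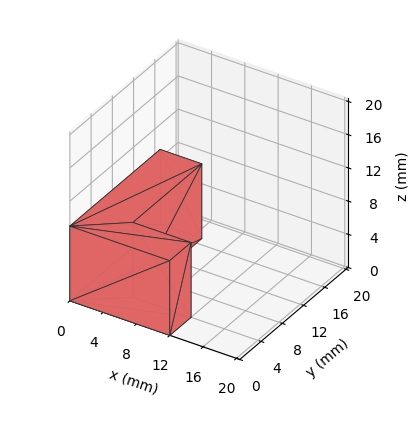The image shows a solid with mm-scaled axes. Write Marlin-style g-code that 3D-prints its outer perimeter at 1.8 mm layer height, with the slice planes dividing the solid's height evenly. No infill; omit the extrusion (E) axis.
Reading the render: the shape is an L-shaped prism: outer 12 × 17 mm, arm thicknesses ≈ 4 mm (horizontal) and 5 mm (vertical), extruded 9 mm in z (dimensions read to the nearest mm from the axis ticks). For the g-code, the solid's height is divided into equal slices at the stated Δz and each level perimeter traced with G1 moves after a G0 lift.

; perimeter-only toolpath
G21 ; units = mm
G90 ; absolute positioning
G28 ; home
; layer 1
G0 Z1.8
G0 X0.0 Y0.0
G1 X12.0 Y0.0
G1 X12.0 Y4.0
G1 X5.0 Y4.0
G1 X5.0 Y17.0
G1 X0.0 Y17.0
G1 X0.0 Y0.0
; layer 2
G0 Z3.6
G0 X0.0 Y0.0
G1 X12.0 Y0.0
G1 X12.0 Y4.0
G1 X5.0 Y4.0
G1 X5.0 Y17.0
G1 X0.0 Y17.0
G1 X0.0 Y0.0
; layer 3
G0 Z5.4
G0 X0.0 Y0.0
G1 X12.0 Y0.0
G1 X12.0 Y4.0
G1 X5.0 Y4.0
G1 X5.0 Y17.0
G1 X0.0 Y17.0
G1 X0.0 Y0.0
; layer 4
G0 Z7.2
G0 X0.0 Y0.0
G1 X12.0 Y0.0
G1 X12.0 Y4.0
G1 X5.0 Y4.0
G1 X5.0 Y17.0
G1 X0.0 Y17.0
G1 X0.0 Y0.0
; layer 5
G0 Z9.0
G0 X0.0 Y0.0
G1 X12.0 Y0.0
G1 X12.0 Y4.0
G1 X5.0 Y4.0
G1 X5.0 Y17.0
G1 X0.0 Y17.0
G1 X0.0 Y0.0
M2 ; end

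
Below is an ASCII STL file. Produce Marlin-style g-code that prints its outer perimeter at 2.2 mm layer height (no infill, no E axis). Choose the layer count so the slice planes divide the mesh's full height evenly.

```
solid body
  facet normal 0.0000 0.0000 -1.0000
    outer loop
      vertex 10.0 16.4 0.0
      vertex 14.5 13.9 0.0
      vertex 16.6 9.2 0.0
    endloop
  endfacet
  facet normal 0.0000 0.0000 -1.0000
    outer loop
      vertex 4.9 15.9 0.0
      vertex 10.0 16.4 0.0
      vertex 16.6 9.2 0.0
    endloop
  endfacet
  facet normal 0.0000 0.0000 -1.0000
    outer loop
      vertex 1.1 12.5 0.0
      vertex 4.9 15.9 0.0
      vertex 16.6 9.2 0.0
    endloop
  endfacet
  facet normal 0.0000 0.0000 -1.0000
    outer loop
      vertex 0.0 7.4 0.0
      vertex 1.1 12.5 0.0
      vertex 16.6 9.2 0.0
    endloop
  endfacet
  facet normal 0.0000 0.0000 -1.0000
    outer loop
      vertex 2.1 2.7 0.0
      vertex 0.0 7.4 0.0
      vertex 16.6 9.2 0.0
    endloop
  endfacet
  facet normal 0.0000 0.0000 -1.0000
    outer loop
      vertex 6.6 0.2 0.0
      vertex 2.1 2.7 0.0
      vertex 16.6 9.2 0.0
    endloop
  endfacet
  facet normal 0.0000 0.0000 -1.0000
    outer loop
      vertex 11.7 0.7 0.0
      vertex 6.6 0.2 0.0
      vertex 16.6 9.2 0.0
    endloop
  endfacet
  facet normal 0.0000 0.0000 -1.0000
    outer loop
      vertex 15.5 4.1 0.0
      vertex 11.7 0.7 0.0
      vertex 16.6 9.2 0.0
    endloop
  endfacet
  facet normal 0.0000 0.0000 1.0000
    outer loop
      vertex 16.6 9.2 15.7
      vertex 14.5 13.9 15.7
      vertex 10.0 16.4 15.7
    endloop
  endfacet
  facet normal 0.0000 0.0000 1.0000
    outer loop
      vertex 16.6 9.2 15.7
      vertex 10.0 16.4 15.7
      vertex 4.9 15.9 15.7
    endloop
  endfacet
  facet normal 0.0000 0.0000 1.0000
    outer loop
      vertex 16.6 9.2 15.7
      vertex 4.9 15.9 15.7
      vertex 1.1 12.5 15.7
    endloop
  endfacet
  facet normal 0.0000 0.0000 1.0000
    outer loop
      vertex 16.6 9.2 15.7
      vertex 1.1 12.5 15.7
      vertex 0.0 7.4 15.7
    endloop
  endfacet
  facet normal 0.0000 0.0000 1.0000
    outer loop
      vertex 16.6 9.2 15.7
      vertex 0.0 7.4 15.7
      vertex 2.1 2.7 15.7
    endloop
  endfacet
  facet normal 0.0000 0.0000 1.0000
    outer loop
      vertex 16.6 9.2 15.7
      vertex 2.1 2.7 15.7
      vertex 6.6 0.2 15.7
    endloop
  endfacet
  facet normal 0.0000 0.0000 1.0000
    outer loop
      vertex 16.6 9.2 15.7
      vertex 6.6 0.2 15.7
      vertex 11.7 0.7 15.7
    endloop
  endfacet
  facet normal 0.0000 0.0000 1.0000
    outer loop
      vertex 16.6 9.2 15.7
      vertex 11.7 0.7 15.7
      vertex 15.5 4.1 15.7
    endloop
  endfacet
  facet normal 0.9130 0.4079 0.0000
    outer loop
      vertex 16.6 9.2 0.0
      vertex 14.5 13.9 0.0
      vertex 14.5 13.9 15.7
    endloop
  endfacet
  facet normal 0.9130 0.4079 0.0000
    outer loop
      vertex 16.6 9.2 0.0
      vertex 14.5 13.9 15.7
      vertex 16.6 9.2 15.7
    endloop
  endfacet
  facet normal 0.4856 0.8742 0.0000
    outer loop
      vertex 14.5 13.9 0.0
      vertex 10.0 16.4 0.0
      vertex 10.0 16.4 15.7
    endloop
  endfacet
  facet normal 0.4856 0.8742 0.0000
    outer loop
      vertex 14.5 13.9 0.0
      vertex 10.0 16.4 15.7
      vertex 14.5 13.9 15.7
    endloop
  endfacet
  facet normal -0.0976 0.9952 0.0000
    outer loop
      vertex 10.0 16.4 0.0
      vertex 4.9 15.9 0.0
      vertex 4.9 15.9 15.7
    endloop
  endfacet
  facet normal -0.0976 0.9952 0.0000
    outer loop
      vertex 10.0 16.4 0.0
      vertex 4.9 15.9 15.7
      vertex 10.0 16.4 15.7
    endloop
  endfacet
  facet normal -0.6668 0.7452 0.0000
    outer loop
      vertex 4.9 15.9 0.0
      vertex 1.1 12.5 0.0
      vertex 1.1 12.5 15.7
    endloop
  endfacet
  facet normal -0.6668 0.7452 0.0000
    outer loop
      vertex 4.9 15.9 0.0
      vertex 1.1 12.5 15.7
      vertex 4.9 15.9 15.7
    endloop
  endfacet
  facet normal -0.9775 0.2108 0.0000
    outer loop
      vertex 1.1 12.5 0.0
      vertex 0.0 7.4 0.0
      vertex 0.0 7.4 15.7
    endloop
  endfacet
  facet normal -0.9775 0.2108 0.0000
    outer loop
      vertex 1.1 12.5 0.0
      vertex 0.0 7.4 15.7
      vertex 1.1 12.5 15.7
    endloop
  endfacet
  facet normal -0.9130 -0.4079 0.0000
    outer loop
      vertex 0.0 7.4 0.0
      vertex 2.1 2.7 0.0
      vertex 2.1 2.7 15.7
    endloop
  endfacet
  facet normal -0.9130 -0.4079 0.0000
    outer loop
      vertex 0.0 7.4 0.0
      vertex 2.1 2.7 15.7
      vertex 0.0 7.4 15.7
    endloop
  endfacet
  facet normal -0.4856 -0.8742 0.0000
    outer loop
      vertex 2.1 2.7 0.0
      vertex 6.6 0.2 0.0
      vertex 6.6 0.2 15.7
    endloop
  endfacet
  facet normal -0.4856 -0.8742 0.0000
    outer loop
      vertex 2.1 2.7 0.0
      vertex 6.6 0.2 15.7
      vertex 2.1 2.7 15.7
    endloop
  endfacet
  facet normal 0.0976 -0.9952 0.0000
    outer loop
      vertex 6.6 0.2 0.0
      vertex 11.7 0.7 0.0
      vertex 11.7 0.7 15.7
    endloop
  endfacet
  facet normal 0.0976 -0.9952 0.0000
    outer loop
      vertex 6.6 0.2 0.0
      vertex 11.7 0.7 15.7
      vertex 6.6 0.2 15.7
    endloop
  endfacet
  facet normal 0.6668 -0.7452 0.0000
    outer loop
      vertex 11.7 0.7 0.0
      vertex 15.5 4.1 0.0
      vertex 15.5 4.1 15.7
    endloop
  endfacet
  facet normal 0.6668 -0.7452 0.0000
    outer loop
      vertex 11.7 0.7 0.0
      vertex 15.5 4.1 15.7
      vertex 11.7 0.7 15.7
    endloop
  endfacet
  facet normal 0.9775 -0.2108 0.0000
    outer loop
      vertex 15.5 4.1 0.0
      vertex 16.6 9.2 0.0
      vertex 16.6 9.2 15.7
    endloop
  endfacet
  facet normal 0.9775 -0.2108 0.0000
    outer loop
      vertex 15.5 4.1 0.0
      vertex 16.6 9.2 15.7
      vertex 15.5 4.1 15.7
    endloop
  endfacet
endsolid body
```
; perimeter-only toolpath
G21 ; units = mm
G90 ; absolute positioning
G28 ; home
; layer 1
G0 Z2.2
G0 X16.6 Y9.2
G1 X14.5 Y13.9
G1 X10.0 Y16.4
G1 X4.9 Y15.9
G1 X1.1 Y12.5
G1 X0.0 Y7.4
G1 X2.1 Y2.7
G1 X6.6 Y0.2
G1 X11.7 Y0.7
G1 X15.5 Y4.1
G1 X16.6 Y9.2
; layer 2
G0 Z4.5
G0 X16.6 Y9.2
G1 X14.5 Y13.9
G1 X10.0 Y16.4
G1 X4.9 Y15.9
G1 X1.1 Y12.5
G1 X0.0 Y7.4
G1 X2.1 Y2.7
G1 X6.6 Y0.2
G1 X11.7 Y0.7
G1 X15.5 Y4.1
G1 X16.6 Y9.2
; layer 3
G0 Z6.7
G0 X16.6 Y9.2
G1 X14.5 Y13.9
G1 X10.0 Y16.4
G1 X4.9 Y15.9
G1 X1.1 Y12.5
G1 X0.0 Y7.4
G1 X2.1 Y2.7
G1 X6.6 Y0.2
G1 X11.7 Y0.7
G1 X15.5 Y4.1
G1 X16.6 Y9.2
; layer 4
G0 Z9.0
G0 X16.6 Y9.2
G1 X14.5 Y13.9
G1 X10.0 Y16.4
G1 X4.9 Y15.9
G1 X1.1 Y12.5
G1 X0.0 Y7.4
G1 X2.1 Y2.7
G1 X6.6 Y0.2
G1 X11.7 Y0.7
G1 X15.5 Y4.1
G1 X16.6 Y9.2
; layer 5
G0 Z11.2
G0 X16.6 Y9.2
G1 X14.5 Y13.9
G1 X10.0 Y16.4
G1 X4.9 Y15.9
G1 X1.1 Y12.5
G1 X0.0 Y7.4
G1 X2.1 Y2.7
G1 X6.6 Y0.2
G1 X11.7 Y0.7
G1 X15.5 Y4.1
G1 X16.6 Y9.2
; layer 6
G0 Z13.5
G0 X16.6 Y9.2
G1 X14.5 Y13.9
G1 X10.0 Y16.4
G1 X4.9 Y15.9
G1 X1.1 Y12.5
G1 X0.0 Y7.4
G1 X2.1 Y2.7
G1 X6.6 Y0.2
G1 X11.7 Y0.7
G1 X15.5 Y4.1
G1 X16.6 Y9.2
; layer 7
G0 Z15.7
G0 X16.6 Y9.2
G1 X14.5 Y13.9
G1 X10.0 Y16.4
G1 X4.9 Y15.9
G1 X1.1 Y12.5
G1 X0.0 Y7.4
G1 X2.1 Y2.7
G1 X6.6 Y0.2
G1 X11.7 Y0.7
G1 X15.5 Y4.1
G1 X16.6 Y9.2
M2 ; end

The solid is a regular 10-sided prism (a cylinder approximated with 10 flat sides), circumscribed radius ≈ 8.3 mm, height ≈ 15.7 mm. Slicing at Δz = 2.2 mm — 7 equal slices spanning the solid's height, so layer i sits at z = i·h/7 — gives 7 non-empty perimeters. Each is a 10-segment closed polygon; G0 lifts to the layer z and rapids to the start vertex, then G1 traces the edges.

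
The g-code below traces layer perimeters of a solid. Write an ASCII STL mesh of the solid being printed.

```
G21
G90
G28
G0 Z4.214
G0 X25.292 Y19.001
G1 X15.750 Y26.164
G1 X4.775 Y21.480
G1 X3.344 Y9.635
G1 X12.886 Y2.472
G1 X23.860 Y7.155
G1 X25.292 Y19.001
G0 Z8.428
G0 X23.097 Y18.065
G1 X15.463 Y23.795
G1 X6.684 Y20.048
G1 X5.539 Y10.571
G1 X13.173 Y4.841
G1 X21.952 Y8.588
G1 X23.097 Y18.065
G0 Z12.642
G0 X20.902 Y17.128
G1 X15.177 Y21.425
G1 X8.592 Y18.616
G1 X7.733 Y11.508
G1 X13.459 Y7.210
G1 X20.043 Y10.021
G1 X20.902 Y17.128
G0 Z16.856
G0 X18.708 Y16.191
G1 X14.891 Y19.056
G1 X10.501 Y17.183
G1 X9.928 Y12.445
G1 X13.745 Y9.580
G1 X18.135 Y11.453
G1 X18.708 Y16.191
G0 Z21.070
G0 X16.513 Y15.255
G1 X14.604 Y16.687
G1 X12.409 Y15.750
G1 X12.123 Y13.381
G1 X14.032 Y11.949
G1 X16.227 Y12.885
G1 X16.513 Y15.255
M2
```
solid part
  facet normal 0.0000 0.0000 -1.0000
    outer loop
      vertex 2.867 22.913 0.000
      vertex 16.036 28.533 0.000
      vertex 27.487 19.938 0.000
    endloop
  endfacet
  facet normal 0.0000 0.0000 -1.0000
    outer loop
      vertex 1.149 8.698 0.000
      vertex 2.867 22.913 0.000
      vertex 27.487 19.938 0.000
    endloop
  endfacet
  facet normal 0.0000 0.0000 -1.0000
    outer loop
      vertex 12.600 0.103 0.000
      vertex 1.149 8.698 0.000
      vertex 27.487 19.938 0.000
    endloop
  endfacet
  facet normal 0.0000 0.0000 -1.0000
    outer loop
      vertex 25.769 5.723 0.000
      vertex 12.600 0.103 0.000
      vertex 27.487 19.938 0.000
    endloop
  endfacet
  facet normal 0.5390 0.7181 0.4403
    outer loop
      vertex 27.487 19.938 0.000
      vertex 16.036 28.533 0.000
      vertex 14.318 14.318 25.284
    endloop
  endfacet
  facet normal -0.3524 0.8258 0.4403
    outer loop
      vertex 16.036 28.533 0.000
      vertex 2.867 22.913 0.000
      vertex 14.318 14.318 25.284
    endloop
  endfacet
  facet normal -0.8914 0.1077 0.4403
    outer loop
      vertex 2.867 22.913 0.000
      vertex 1.149 8.698 0.000
      vertex 14.318 14.318 25.284
    endloop
  endfacet
  facet normal -0.5390 -0.7181 0.4403
    outer loop
      vertex 1.149 8.698 0.000
      vertex 12.600 0.103 0.000
      vertex 14.318 14.318 25.284
    endloop
  endfacet
  facet normal 0.3524 -0.8258 0.4403
    outer loop
      vertex 12.600 0.103 0.000
      vertex 25.769 5.723 0.000
      vertex 14.318 14.318 25.284
    endloop
  endfacet
  facet normal 0.8914 -0.1077 0.4403
    outer loop
      vertex 25.769 5.723 0.000
      vertex 27.487 19.938 0.000
      vertex 14.318 14.318 25.284
    endloop
  endfacet
endsolid part

The G0 Z moves step by Δz≈4.214 mm. The G1 loops shrink linearly with z, so the solid tapers from its base footprint up to z≈25.3. Closing with a flat bottom cap and the tapered top and triangulating gives 10 facets — a regular 6-sided pyramid, base circumscribed radius ≈ 14.3 mm, apex at z ≈ 25.3 mm.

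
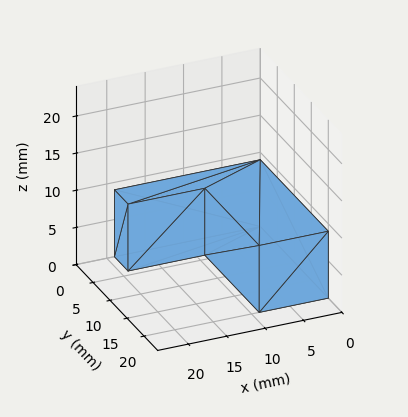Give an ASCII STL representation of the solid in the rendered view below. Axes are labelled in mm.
Reading the render: the shape is an L-shaped prism: outer 19 × 20 mm, arm thicknesses ≈ 4 mm (horizontal) and 9 mm (vertical), extruded 9 mm in z (dimensions read to the nearest mm from the axis ticks). For the STL, each face is triangulated and given an outward normal.

solid part
  facet normal 0.0000 0.0000 -1.0000
    outer loop
      vertex 19.000 4.000 0.000
      vertex 19.000 0.000 0.000
      vertex 0.000 0.000 0.000
    endloop
  endfacet
  facet normal 0.0000 0.0000 -1.0000
    outer loop
      vertex 9.000 4.000 0.000
      vertex 19.000 4.000 0.000
      vertex 0.000 0.000 0.000
    endloop
  endfacet
  facet normal 0.0000 0.0000 -1.0000
    outer loop
      vertex 9.000 20.000 0.000
      vertex 9.000 4.000 0.000
      vertex 0.000 0.000 0.000
    endloop
  endfacet
  facet normal 0.0000 0.0000 -1.0000
    outer loop
      vertex 0.000 20.000 0.000
      vertex 9.000 20.000 0.000
      vertex 0.000 0.000 0.000
    endloop
  endfacet
  facet normal 0.0000 0.0000 1.0000
    outer loop
      vertex 0.000 0.000 9.000
      vertex 19.000 0.000 9.000
      vertex 19.000 4.000 9.000
    endloop
  endfacet
  facet normal 0.0000 0.0000 1.0000
    outer loop
      vertex 0.000 0.000 9.000
      vertex 19.000 4.000 9.000
      vertex 9.000 4.000 9.000
    endloop
  endfacet
  facet normal 0.0000 0.0000 1.0000
    outer loop
      vertex 0.000 0.000 9.000
      vertex 9.000 4.000 9.000
      vertex 9.000 20.000 9.000
    endloop
  endfacet
  facet normal 0.0000 0.0000 1.0000
    outer loop
      vertex 0.000 0.000 9.000
      vertex 9.000 20.000 9.000
      vertex 0.000 20.000 9.000
    endloop
  endfacet
  facet normal 0.0000 -1.0000 0.0000
    outer loop
      vertex 0.000 0.000 0.000
      vertex 19.000 0.000 0.000
      vertex 19.000 0.000 9.000
    endloop
  endfacet
  facet normal 0.0000 -1.0000 0.0000
    outer loop
      vertex 0.000 0.000 0.000
      vertex 19.000 0.000 9.000
      vertex 0.000 0.000 9.000
    endloop
  endfacet
  facet normal 1.0000 0.0000 0.0000
    outer loop
      vertex 19.000 0.000 0.000
      vertex 19.000 4.000 0.000
      vertex 19.000 4.000 9.000
    endloop
  endfacet
  facet normal 1.0000 0.0000 0.0000
    outer loop
      vertex 19.000 0.000 0.000
      vertex 19.000 4.000 9.000
      vertex 19.000 0.000 9.000
    endloop
  endfacet
  facet normal 0.0000 1.0000 0.0000
    outer loop
      vertex 19.000 4.000 0.000
      vertex 9.000 4.000 0.000
      vertex 9.000 4.000 9.000
    endloop
  endfacet
  facet normal 0.0000 1.0000 0.0000
    outer loop
      vertex 19.000 4.000 0.000
      vertex 9.000 4.000 9.000
      vertex 19.000 4.000 9.000
    endloop
  endfacet
  facet normal 1.0000 0.0000 0.0000
    outer loop
      vertex 9.000 4.000 0.000
      vertex 9.000 20.000 0.000
      vertex 9.000 20.000 9.000
    endloop
  endfacet
  facet normal 1.0000 0.0000 0.0000
    outer loop
      vertex 9.000 4.000 0.000
      vertex 9.000 20.000 9.000
      vertex 9.000 4.000 9.000
    endloop
  endfacet
  facet normal 0.0000 1.0000 0.0000
    outer loop
      vertex 9.000 20.000 0.000
      vertex 0.000 20.000 0.000
      vertex 0.000 20.000 9.000
    endloop
  endfacet
  facet normal 0.0000 1.0000 0.0000
    outer loop
      vertex 9.000 20.000 0.000
      vertex 0.000 20.000 9.000
      vertex 9.000 20.000 9.000
    endloop
  endfacet
  facet normal -1.0000 0.0000 0.0000
    outer loop
      vertex 0.000 20.000 0.000
      vertex 0.000 0.000 0.000
      vertex 0.000 0.000 9.000
    endloop
  endfacet
  facet normal -1.0000 0.0000 0.0000
    outer loop
      vertex 0.000 20.000 0.000
      vertex 0.000 0.000 9.000
      vertex 0.000 20.000 9.000
    endloop
  endfacet
endsolid part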